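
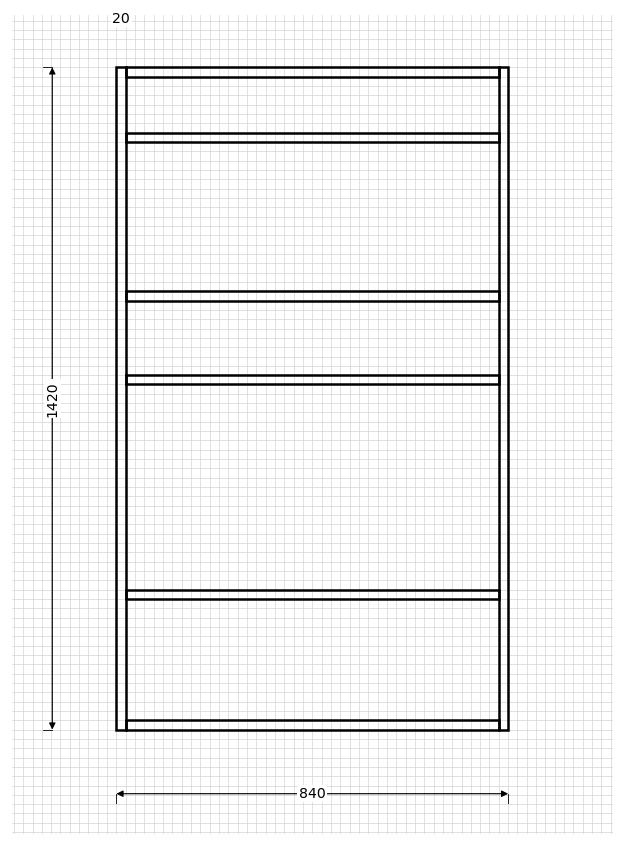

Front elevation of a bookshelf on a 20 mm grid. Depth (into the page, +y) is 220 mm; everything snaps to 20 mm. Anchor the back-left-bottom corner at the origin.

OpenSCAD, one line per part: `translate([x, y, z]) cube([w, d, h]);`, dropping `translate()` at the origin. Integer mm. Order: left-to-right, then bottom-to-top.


cube([20, 220, 1420]);
translate([20, 0, 0]) cube([800, 220, 20]);
translate([20, 0, 280]) cube([800, 220, 20]);
translate([20, 0, 740]) cube([800, 220, 20]);
translate([20, 0, 920]) cube([800, 220, 20]);
translate([20, 0, 1260]) cube([800, 220, 20]);
translate([20, 0, 1400]) cube([800, 220, 20]);
translate([820, 0, 0]) cube([20, 220, 1420]);


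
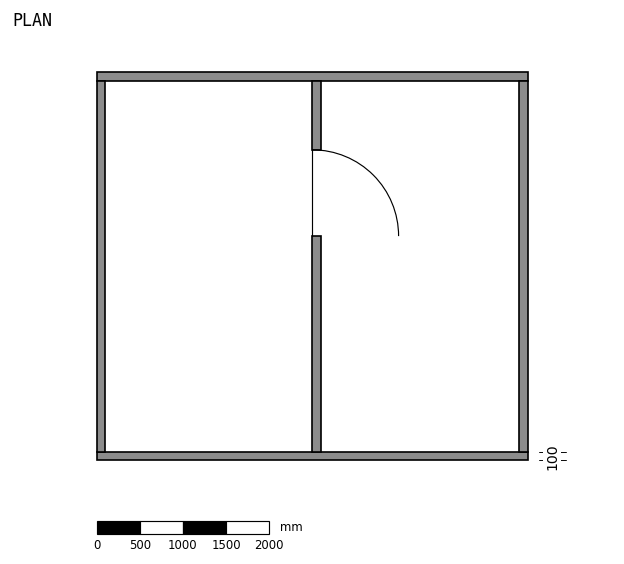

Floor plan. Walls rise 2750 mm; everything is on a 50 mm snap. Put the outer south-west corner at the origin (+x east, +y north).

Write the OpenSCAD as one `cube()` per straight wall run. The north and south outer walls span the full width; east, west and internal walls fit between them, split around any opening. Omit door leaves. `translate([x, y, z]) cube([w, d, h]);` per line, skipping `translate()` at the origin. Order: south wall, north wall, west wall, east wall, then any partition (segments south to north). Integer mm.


cube([5000, 100, 2750]);
translate([0, 4400, 0]) cube([5000, 100, 2750]);
translate([0, 100, 0]) cube([100, 4300, 2750]);
translate([4900, 100, 0]) cube([100, 4300, 2750]);
translate([2500, 100, 0]) cube([100, 2500, 2750]);
translate([2500, 3600, 0]) cube([100, 800, 2750]);


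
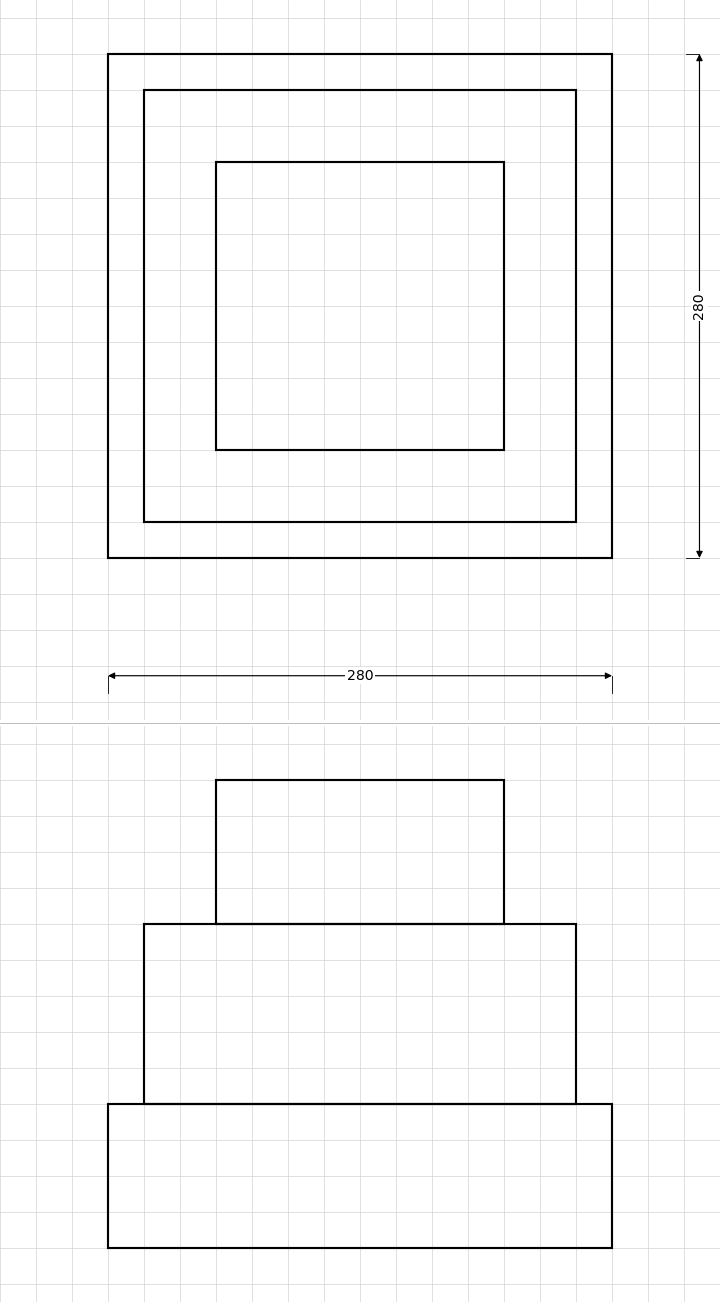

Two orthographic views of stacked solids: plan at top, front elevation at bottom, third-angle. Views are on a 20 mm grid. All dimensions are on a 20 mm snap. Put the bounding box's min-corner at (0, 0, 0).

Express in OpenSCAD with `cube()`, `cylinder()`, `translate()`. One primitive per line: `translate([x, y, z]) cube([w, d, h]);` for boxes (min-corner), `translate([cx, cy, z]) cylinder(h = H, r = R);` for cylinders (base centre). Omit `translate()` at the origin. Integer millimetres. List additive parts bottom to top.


cube([280, 280, 80]);
translate([20, 20, 80]) cube([240, 240, 100]);
translate([60, 60, 180]) cube([160, 160, 80]);


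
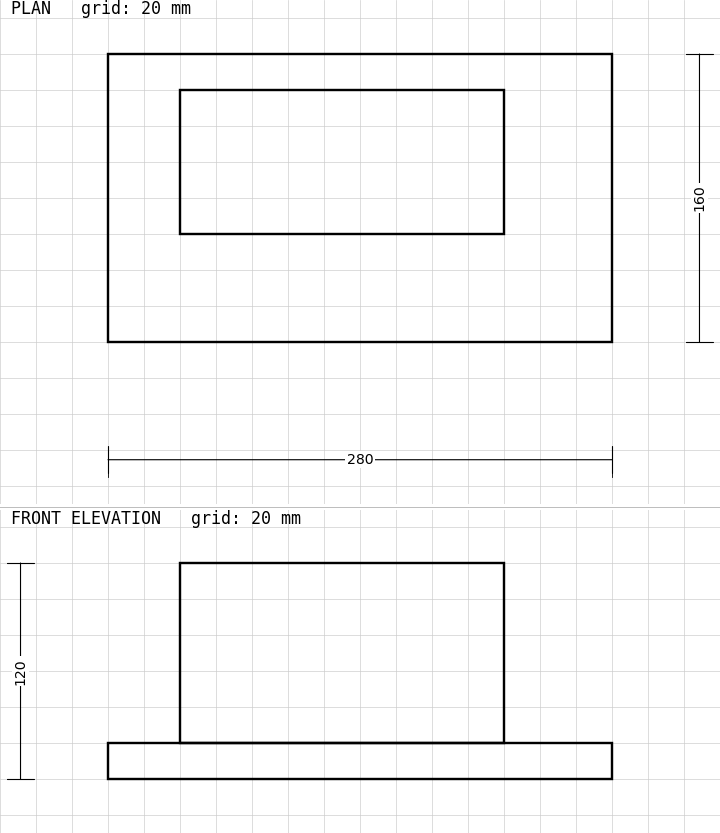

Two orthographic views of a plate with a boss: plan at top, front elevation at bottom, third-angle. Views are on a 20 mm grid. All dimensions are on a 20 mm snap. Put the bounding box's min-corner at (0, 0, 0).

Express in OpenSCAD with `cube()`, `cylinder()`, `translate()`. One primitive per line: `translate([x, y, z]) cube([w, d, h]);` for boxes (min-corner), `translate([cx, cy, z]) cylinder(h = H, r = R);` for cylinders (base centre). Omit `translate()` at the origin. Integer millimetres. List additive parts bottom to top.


cube([280, 160, 20]);
translate([40, 60, 20]) cube([180, 80, 100]);


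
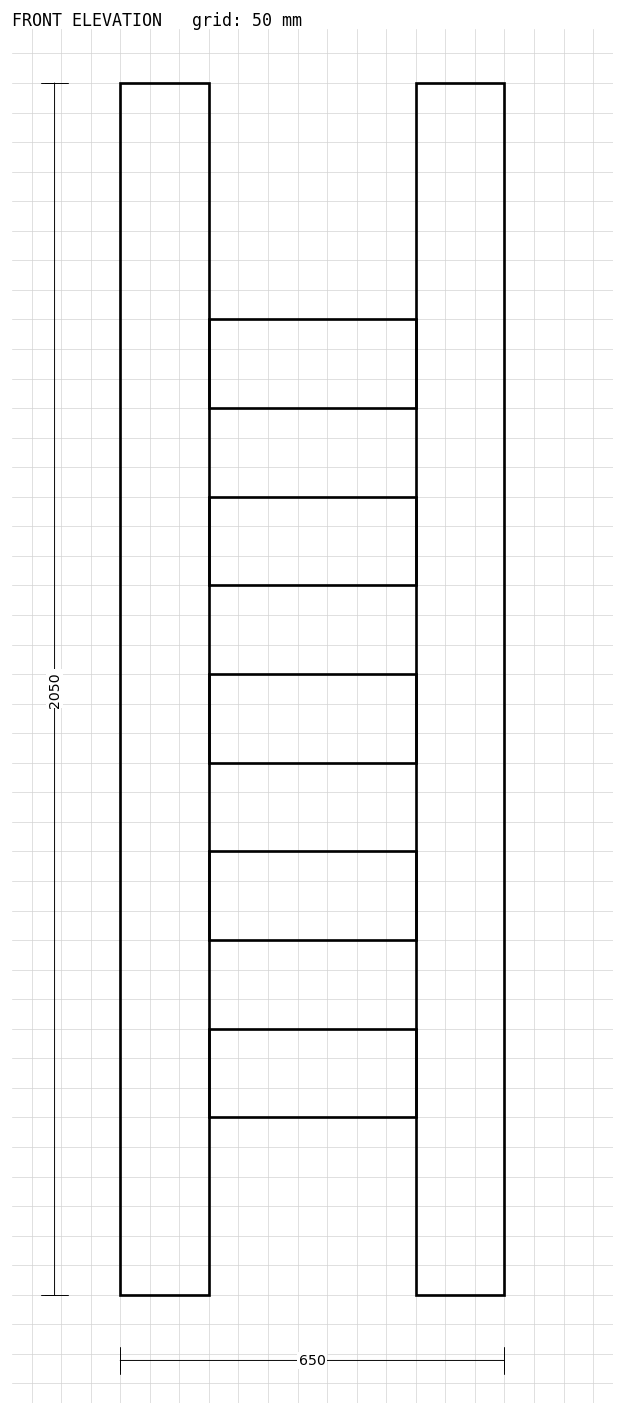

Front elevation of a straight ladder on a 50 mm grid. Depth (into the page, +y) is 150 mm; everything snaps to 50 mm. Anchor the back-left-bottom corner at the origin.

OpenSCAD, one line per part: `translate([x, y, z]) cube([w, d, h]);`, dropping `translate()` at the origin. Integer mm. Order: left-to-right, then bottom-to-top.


cube([150, 150, 2050]);
translate([150, 0, 300]) cube([350, 150, 150]);
translate([150, 0, 600]) cube([350, 150, 150]);
translate([150, 0, 900]) cube([350, 150, 150]);
translate([150, 0, 1200]) cube([350, 150, 150]);
translate([150, 0, 1500]) cube([350, 150, 150]);
translate([500, 0, 0]) cube([150, 150, 2050]);


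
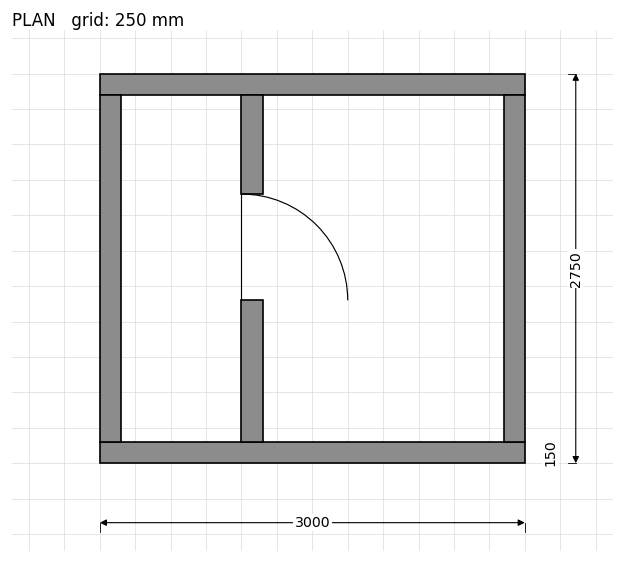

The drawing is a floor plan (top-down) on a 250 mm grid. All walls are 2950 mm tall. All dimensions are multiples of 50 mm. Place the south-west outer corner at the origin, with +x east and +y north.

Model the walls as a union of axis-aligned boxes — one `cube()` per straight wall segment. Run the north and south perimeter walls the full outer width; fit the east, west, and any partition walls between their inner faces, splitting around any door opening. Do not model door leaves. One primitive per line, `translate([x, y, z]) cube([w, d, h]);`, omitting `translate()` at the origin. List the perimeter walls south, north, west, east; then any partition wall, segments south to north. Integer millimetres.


cube([3000, 150, 2950]);
translate([0, 2600, 0]) cube([3000, 150, 2950]);
translate([0, 150, 0]) cube([150, 2450, 2950]);
translate([2850, 150, 0]) cube([150, 2450, 2950]);
translate([1000, 150, 0]) cube([150, 1000, 2950]);
translate([1000, 1900, 0]) cube([150, 700, 2950]);


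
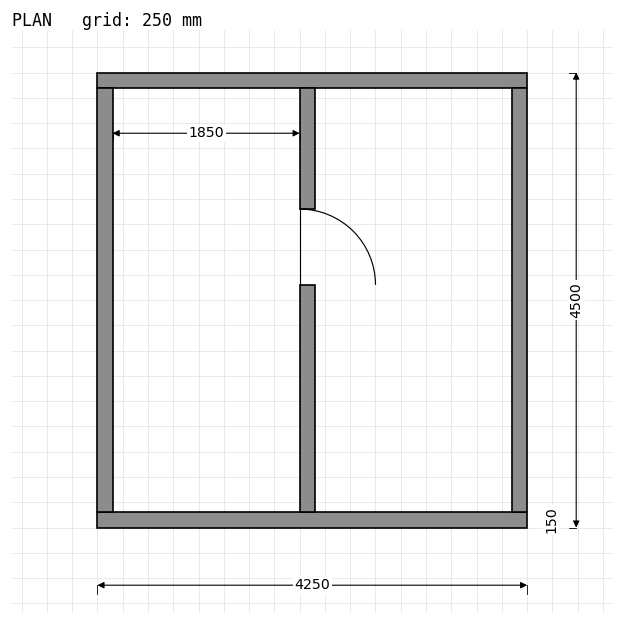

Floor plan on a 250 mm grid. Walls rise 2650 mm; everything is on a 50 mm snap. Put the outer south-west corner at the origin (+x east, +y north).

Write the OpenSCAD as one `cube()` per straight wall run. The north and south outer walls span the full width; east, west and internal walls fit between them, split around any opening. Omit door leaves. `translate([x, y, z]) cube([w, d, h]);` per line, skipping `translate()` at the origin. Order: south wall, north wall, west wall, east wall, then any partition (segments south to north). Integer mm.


cube([4250, 150, 2650]);
translate([0, 4350, 0]) cube([4250, 150, 2650]);
translate([0, 150, 0]) cube([150, 4200, 2650]);
translate([4100, 150, 0]) cube([150, 4200, 2650]);
translate([2000, 150, 0]) cube([150, 2250, 2650]);
translate([2000, 3150, 0]) cube([150, 1200, 2650]);


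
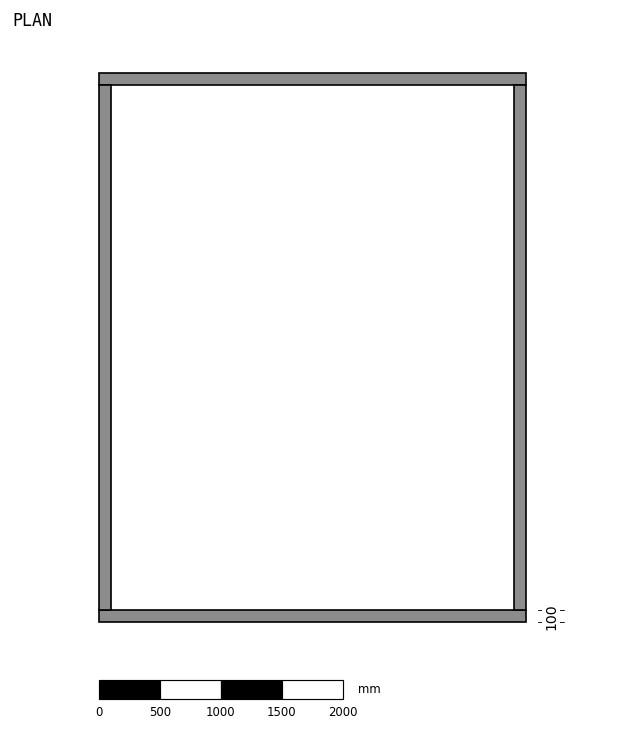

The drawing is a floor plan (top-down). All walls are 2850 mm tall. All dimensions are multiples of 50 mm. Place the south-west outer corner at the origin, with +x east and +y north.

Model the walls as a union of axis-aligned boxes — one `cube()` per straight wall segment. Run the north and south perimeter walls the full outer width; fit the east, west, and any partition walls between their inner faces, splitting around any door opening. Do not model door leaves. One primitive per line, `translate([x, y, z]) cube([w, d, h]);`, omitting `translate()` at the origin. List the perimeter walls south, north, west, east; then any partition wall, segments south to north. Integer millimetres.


cube([3500, 100, 2850]);
translate([0, 4400, 0]) cube([3500, 100, 2850]);
translate([0, 100, 0]) cube([100, 4300, 2850]);
translate([3400, 100, 0]) cube([100, 4300, 2850]);


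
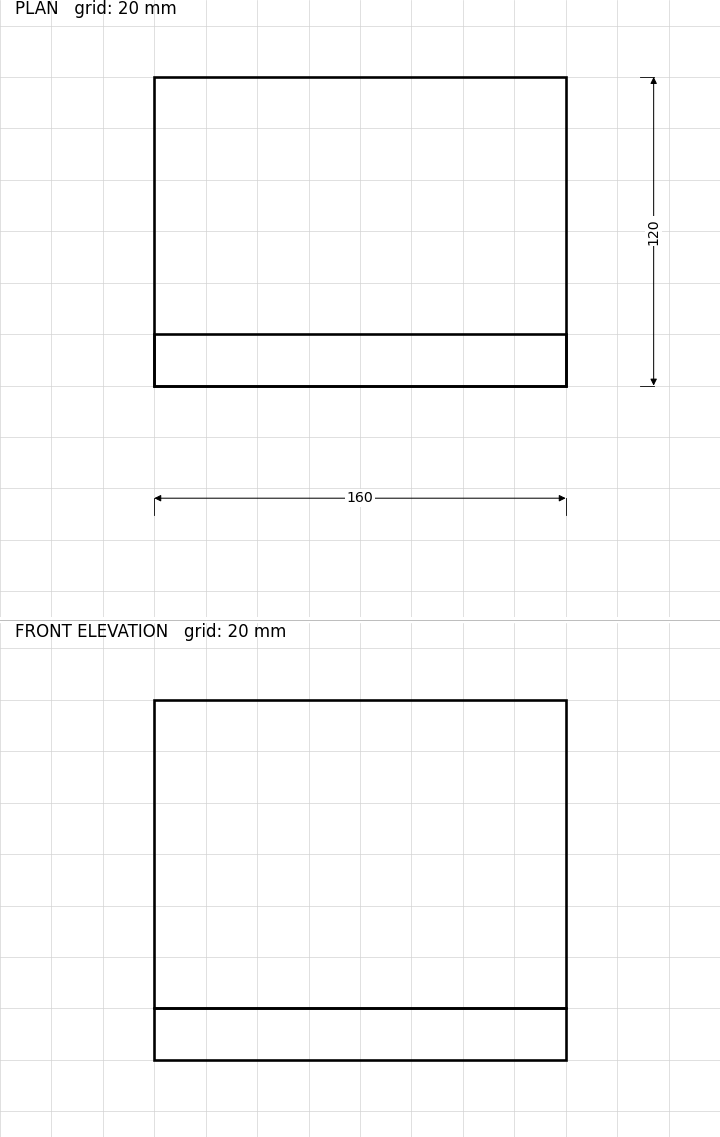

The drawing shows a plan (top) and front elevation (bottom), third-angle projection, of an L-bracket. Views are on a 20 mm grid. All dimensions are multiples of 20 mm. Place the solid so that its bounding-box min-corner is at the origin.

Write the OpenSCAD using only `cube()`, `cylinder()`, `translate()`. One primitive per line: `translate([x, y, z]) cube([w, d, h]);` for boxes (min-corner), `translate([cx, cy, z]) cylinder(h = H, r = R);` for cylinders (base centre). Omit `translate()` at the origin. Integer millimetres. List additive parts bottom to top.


cube([160, 120, 20]);
translate([0, 0, 20]) cube([160, 20, 120]);


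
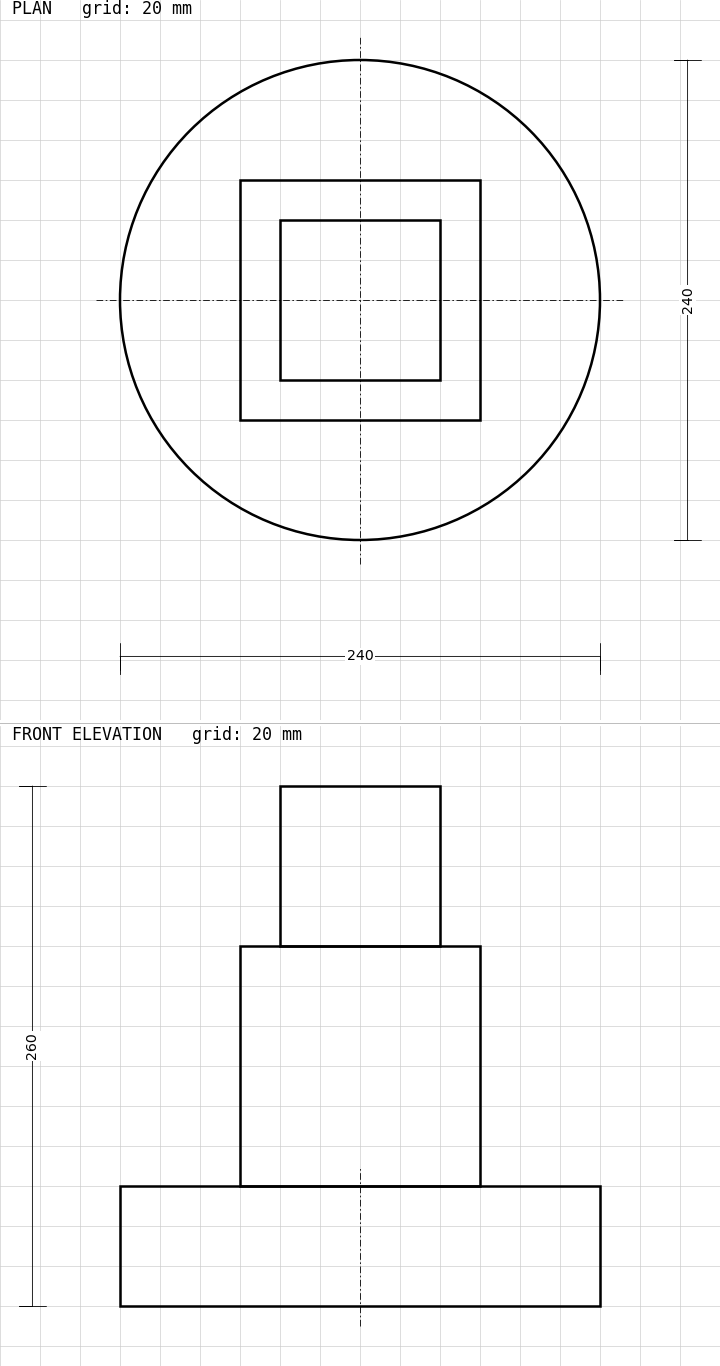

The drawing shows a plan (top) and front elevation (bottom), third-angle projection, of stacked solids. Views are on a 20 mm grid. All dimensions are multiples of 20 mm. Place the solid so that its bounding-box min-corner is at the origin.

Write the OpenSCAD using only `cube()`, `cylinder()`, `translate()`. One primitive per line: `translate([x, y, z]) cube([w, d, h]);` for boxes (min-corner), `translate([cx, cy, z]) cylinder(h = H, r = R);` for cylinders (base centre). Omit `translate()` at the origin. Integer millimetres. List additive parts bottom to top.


translate([120, 120, 0]) cylinder(h = 60, r = 120);
translate([60, 60, 60]) cube([120, 120, 120]);
translate([80, 80, 180]) cube([80, 80, 80]);


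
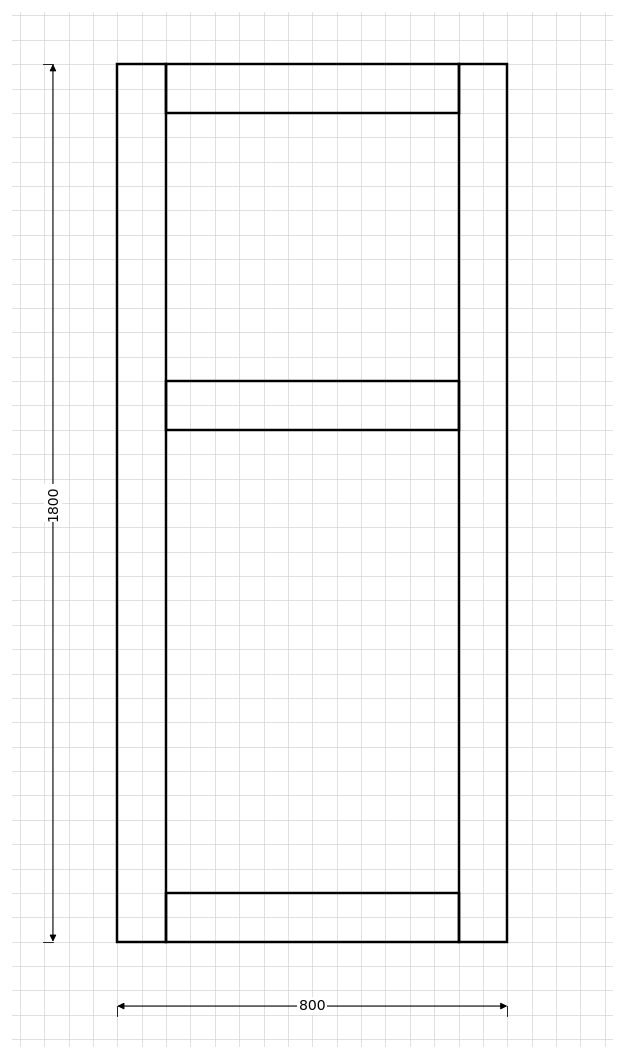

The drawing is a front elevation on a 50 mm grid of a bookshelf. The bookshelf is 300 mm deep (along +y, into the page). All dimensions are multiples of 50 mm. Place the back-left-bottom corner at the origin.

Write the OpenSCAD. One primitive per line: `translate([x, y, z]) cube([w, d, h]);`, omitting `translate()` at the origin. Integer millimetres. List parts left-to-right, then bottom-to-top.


cube([100, 300, 1800]);
translate([100, 0, 0]) cube([600, 300, 100]);
translate([100, 0, 1050]) cube([600, 300, 100]);
translate([100, 0, 1700]) cube([600, 300, 100]);
translate([700, 0, 0]) cube([100, 300, 1800]);


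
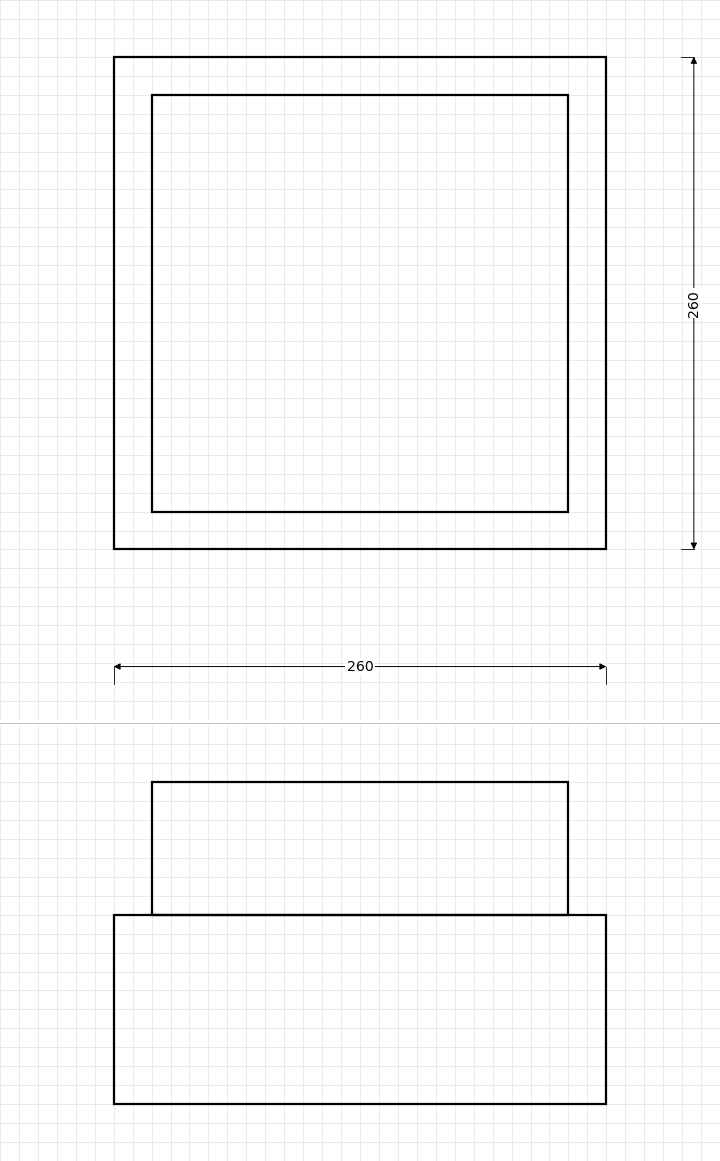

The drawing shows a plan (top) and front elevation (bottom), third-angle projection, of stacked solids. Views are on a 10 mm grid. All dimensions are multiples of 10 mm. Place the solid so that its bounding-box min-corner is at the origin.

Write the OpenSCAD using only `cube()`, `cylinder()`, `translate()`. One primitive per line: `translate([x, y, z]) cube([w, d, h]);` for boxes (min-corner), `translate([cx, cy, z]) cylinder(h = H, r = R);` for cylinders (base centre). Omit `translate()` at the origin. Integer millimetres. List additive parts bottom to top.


cube([260, 260, 100]);
translate([20, 20, 100]) cube([220, 220, 70]);


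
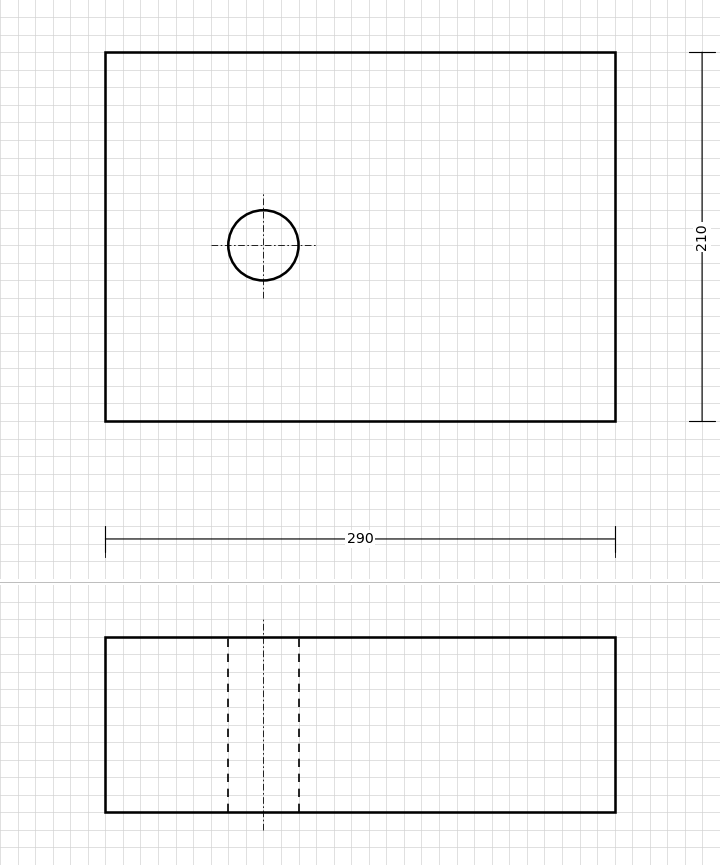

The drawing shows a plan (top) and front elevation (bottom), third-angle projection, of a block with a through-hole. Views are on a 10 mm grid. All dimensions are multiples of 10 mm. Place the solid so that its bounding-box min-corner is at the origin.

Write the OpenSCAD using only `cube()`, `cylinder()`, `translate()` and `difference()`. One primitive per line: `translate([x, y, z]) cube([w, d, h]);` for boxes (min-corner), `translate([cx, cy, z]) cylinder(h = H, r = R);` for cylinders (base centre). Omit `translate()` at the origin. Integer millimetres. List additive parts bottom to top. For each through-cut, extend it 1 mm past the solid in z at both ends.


difference() {
  cube([290, 210, 100]);
  translate([90, 100, -1]) cylinder(h = 102, r = 20);
}


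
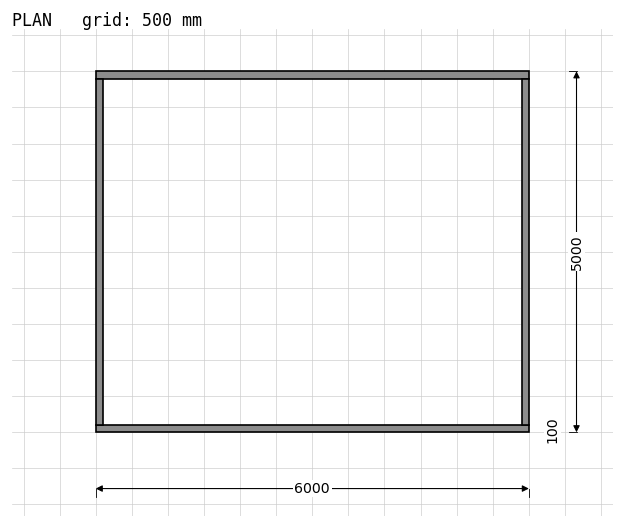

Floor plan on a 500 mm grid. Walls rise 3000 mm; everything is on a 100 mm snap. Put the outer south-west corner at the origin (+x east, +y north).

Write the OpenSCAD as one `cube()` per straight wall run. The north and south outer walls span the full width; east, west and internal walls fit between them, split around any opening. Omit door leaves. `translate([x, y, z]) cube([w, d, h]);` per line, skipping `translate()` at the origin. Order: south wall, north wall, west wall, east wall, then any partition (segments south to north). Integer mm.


cube([6000, 100, 3000]);
translate([0, 4900, 0]) cube([6000, 100, 3000]);
translate([0, 100, 0]) cube([100, 4800, 3000]);
translate([5900, 100, 0]) cube([100, 4800, 3000]);


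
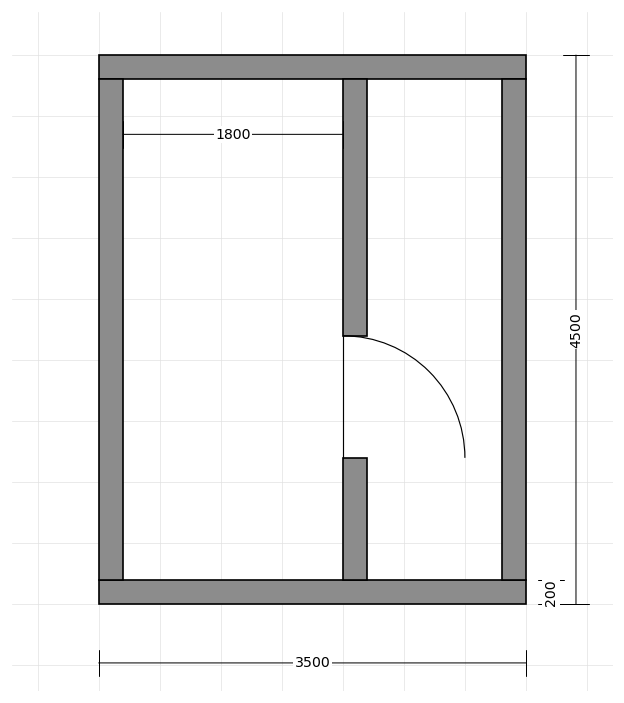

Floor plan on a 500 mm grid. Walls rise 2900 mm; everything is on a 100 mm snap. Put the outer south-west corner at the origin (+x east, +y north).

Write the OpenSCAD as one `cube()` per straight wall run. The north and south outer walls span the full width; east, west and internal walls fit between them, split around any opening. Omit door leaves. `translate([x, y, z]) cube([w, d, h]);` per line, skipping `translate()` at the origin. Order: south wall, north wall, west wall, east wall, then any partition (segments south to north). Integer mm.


cube([3500, 200, 2900]);
translate([0, 4300, 0]) cube([3500, 200, 2900]);
translate([0, 200, 0]) cube([200, 4100, 2900]);
translate([3300, 200, 0]) cube([200, 4100, 2900]);
translate([2000, 200, 0]) cube([200, 1000, 2900]);
translate([2000, 2200, 0]) cube([200, 2100, 2900]);


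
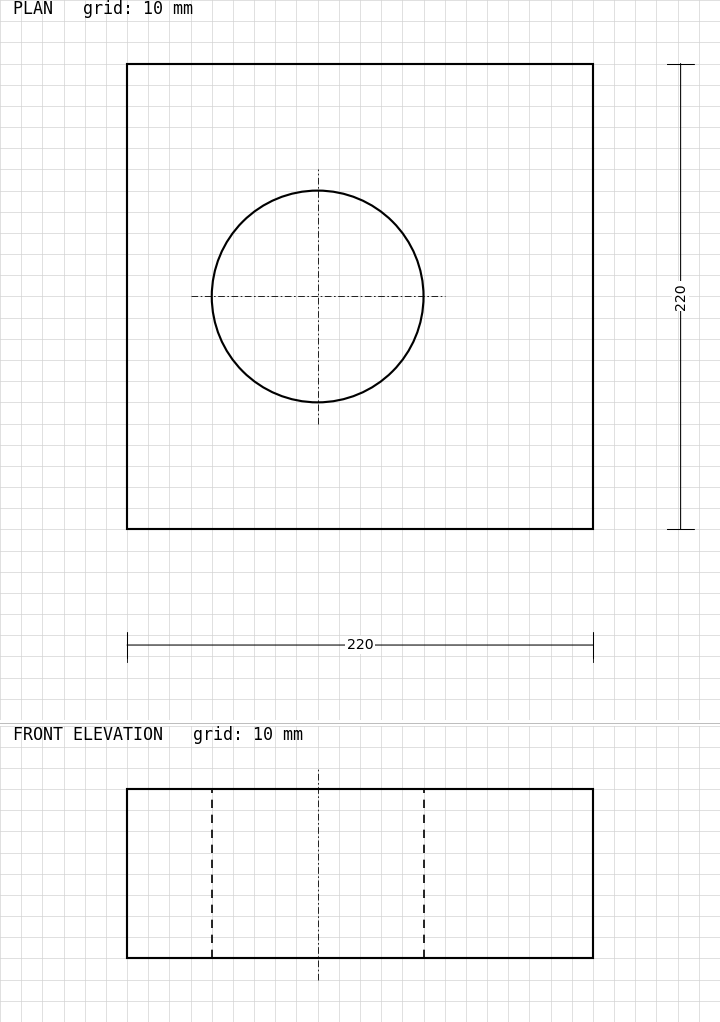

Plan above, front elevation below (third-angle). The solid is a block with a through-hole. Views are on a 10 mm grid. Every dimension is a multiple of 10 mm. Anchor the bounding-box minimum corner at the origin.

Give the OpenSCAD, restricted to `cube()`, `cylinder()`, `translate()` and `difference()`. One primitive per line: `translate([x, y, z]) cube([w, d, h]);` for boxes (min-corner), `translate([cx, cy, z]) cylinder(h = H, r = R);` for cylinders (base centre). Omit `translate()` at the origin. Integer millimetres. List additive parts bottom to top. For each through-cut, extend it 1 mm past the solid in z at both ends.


difference() {
  cube([220, 220, 80]);
  translate([90, 110, -1]) cylinder(h = 82, r = 50);
}


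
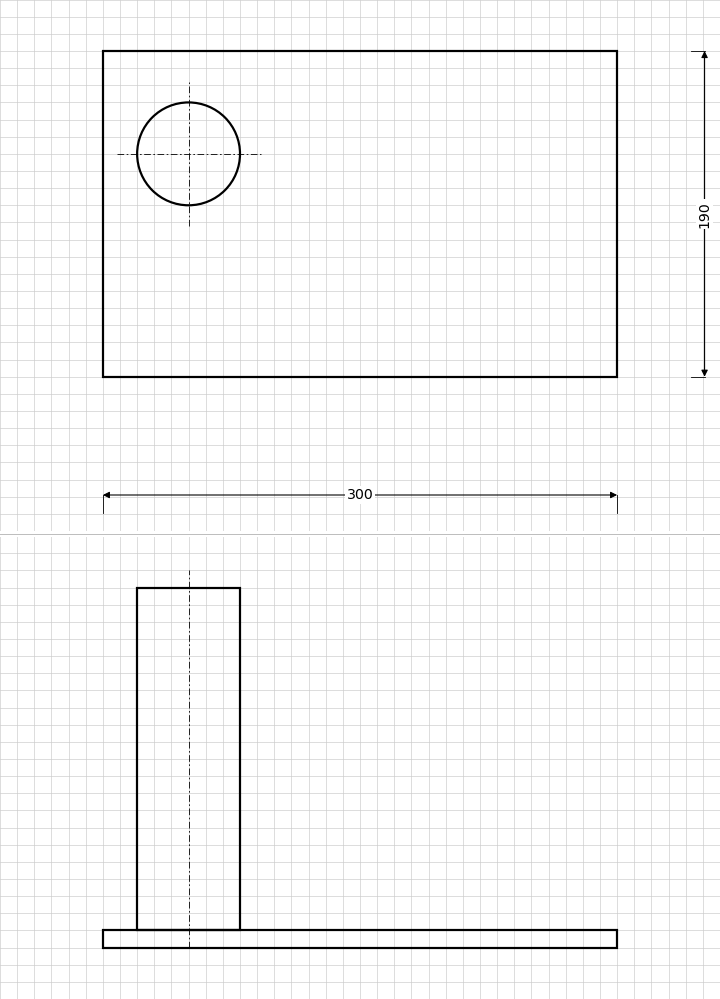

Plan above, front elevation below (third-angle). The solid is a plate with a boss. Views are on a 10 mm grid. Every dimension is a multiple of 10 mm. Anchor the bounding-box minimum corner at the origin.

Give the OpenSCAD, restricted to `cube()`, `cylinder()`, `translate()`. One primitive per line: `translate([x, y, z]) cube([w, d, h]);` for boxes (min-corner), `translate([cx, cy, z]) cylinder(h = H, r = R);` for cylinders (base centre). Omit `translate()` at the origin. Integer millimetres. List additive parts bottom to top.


cube([300, 190, 10]);
translate([50, 130, 10]) cylinder(h = 200, r = 30);


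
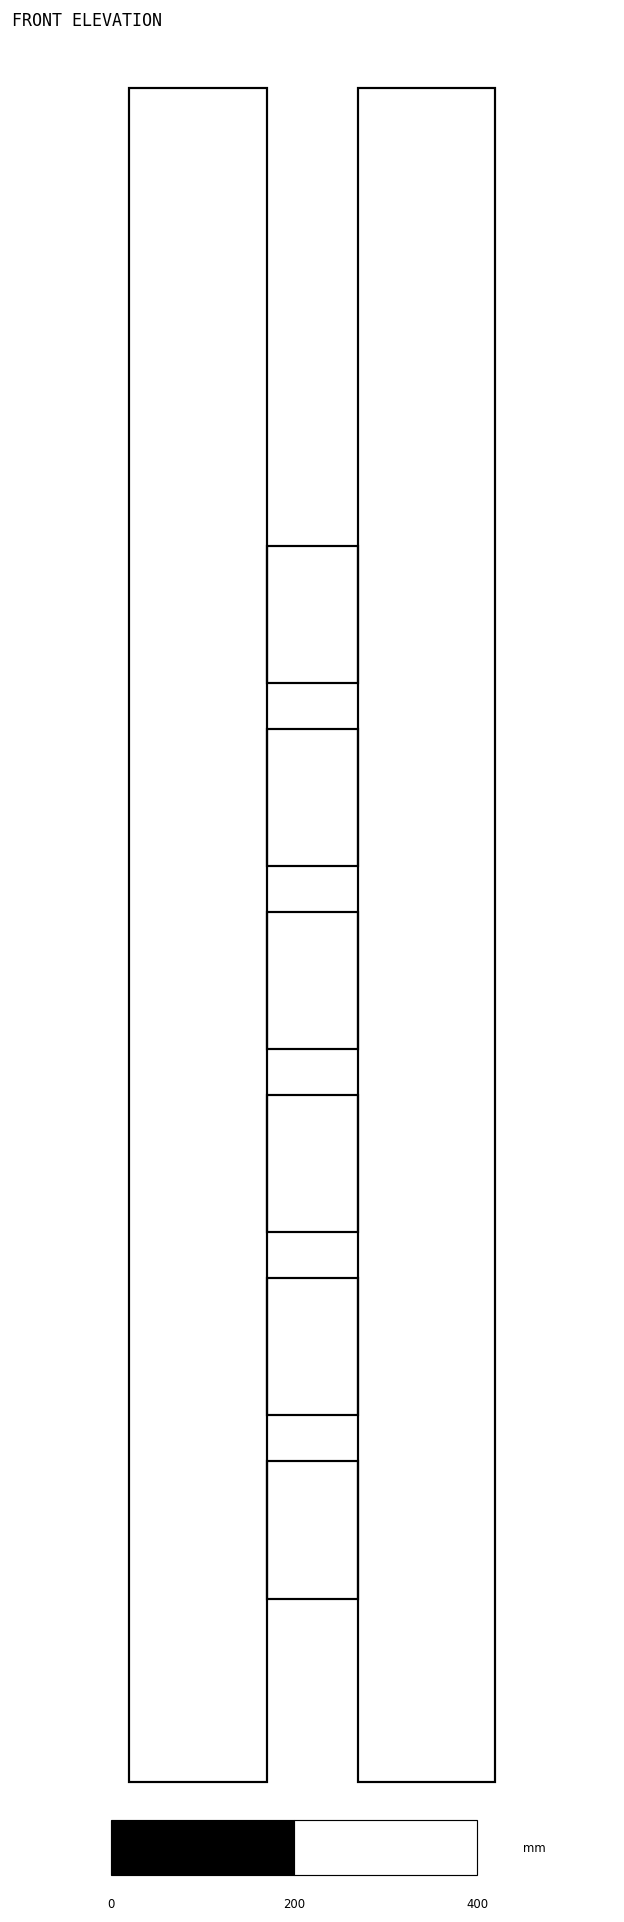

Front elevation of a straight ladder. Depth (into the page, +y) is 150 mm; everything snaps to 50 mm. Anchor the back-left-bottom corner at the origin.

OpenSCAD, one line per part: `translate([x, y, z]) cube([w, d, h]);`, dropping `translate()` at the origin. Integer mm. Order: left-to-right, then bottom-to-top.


cube([150, 150, 1850]);
translate([150, 0, 200]) cube([100, 150, 150]);
translate([150, 0, 400]) cube([100, 150, 150]);
translate([150, 0, 600]) cube([100, 150, 150]);
translate([150, 0, 800]) cube([100, 150, 150]);
translate([150, 0, 1000]) cube([100, 150, 150]);
translate([150, 0, 1200]) cube([100, 150, 150]);
translate([250, 0, 0]) cube([150, 150, 1850]);


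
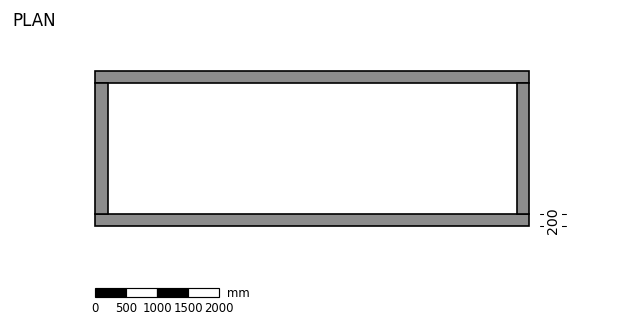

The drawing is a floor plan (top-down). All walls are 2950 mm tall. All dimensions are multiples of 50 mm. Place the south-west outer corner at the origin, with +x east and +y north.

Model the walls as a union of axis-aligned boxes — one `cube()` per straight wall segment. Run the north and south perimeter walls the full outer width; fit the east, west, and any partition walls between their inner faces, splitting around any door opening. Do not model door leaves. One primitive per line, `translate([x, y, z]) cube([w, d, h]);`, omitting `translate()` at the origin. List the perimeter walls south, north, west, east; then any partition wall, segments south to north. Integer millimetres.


cube([7000, 200, 2950]);
translate([0, 2300, 0]) cube([7000, 200, 2950]);
translate([0, 200, 0]) cube([200, 2100, 2950]);
translate([6800, 200, 0]) cube([200, 2100, 2950]);


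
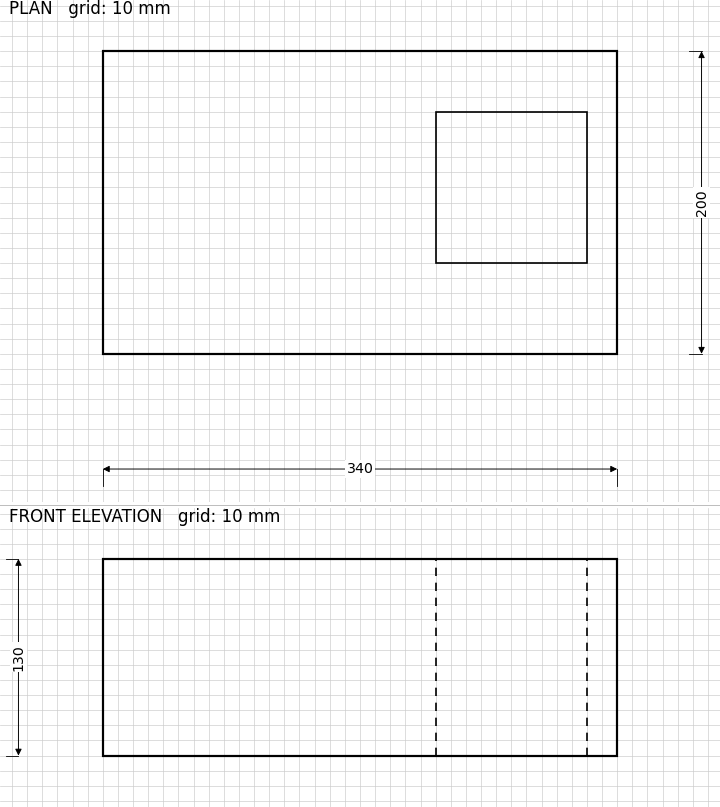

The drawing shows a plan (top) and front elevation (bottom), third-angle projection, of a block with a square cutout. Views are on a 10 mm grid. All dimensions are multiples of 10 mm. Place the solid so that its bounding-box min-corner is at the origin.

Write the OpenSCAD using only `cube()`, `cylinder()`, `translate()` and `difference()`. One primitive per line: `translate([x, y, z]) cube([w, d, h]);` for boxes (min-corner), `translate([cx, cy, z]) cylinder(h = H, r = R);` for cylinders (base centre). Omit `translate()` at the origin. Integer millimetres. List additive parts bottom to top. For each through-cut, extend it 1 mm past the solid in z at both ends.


difference() {
  cube([340, 200, 130]);
  translate([220, 60, -1]) cube([100, 100, 132]);
}


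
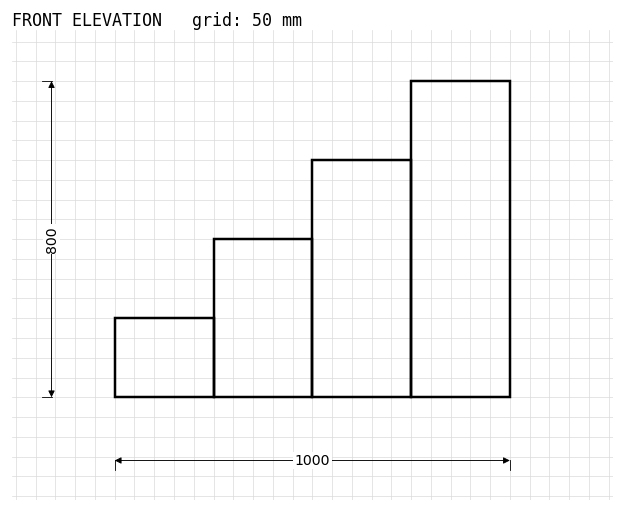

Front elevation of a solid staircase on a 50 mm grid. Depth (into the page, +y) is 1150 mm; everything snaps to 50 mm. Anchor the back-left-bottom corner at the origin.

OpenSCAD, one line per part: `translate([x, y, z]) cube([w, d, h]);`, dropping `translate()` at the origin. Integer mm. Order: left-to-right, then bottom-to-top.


cube([250, 1150, 200]);
translate([250, 0, 0]) cube([250, 1150, 400]);
translate([500, 0, 0]) cube([250, 1150, 600]);
translate([750, 0, 0]) cube([250, 1150, 800]);


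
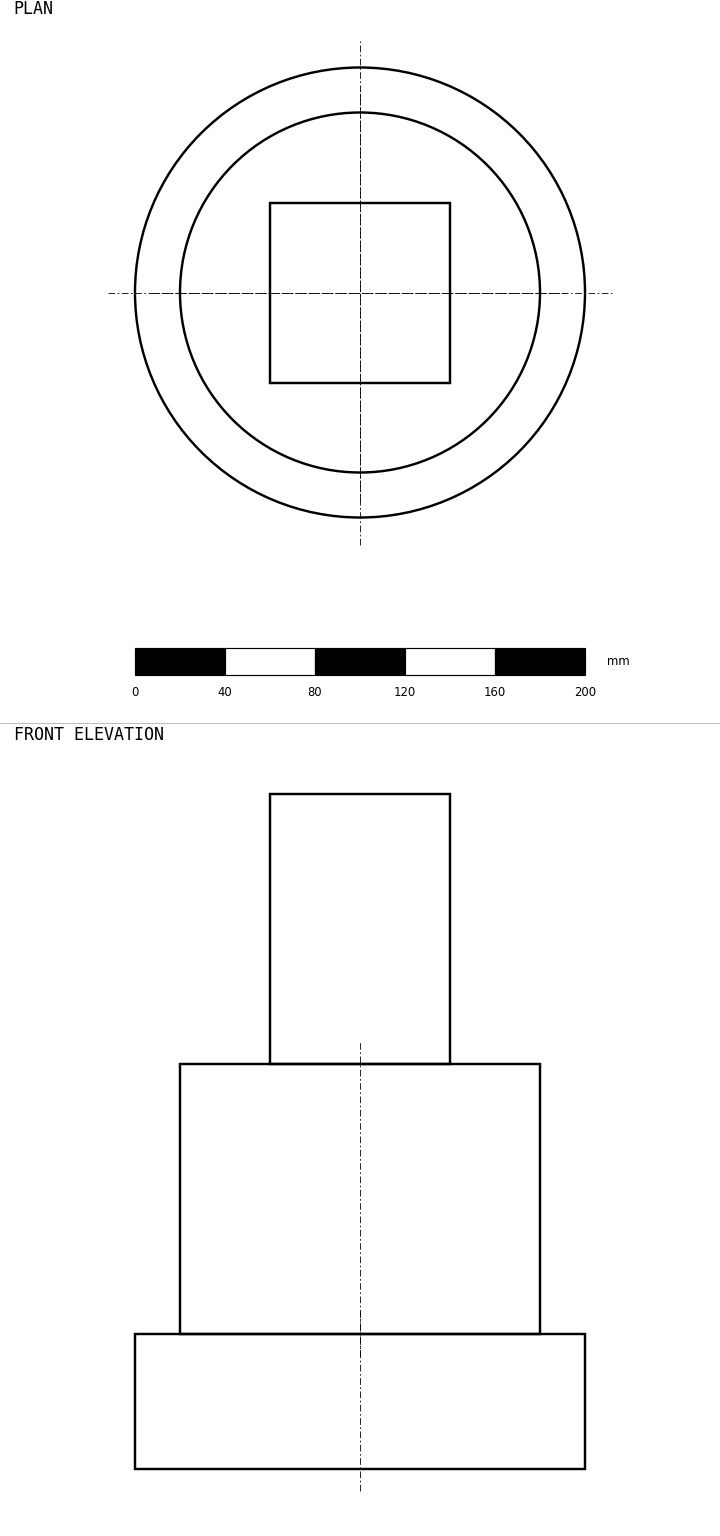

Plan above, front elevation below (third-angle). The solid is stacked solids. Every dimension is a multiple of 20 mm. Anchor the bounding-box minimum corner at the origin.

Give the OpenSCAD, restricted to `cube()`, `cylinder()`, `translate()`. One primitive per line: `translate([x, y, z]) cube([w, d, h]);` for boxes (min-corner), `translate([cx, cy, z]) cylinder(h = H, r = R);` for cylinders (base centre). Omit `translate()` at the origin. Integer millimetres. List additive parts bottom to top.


translate([100, 100, 0]) cylinder(h = 60, r = 100);
translate([100, 100, 60]) cylinder(h = 120, r = 80);
translate([60, 60, 180]) cube([80, 80, 120]);


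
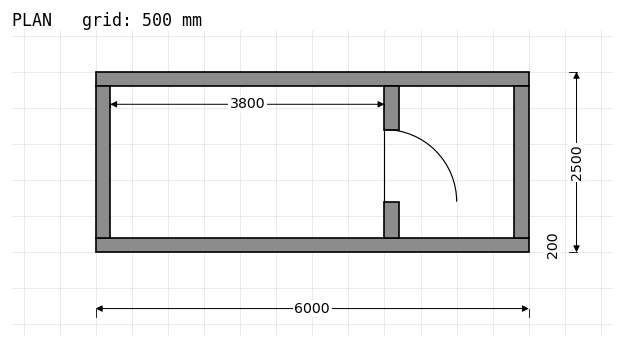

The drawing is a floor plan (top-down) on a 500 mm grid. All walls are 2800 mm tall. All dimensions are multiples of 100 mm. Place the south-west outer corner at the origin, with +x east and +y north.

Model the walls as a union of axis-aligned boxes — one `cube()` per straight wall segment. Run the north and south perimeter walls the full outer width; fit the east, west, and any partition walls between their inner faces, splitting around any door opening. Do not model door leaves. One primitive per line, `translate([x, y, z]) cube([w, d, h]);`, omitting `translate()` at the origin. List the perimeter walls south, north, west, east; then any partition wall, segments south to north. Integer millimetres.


cube([6000, 200, 2800]);
translate([0, 2300, 0]) cube([6000, 200, 2800]);
translate([0, 200, 0]) cube([200, 2100, 2800]);
translate([5800, 200, 0]) cube([200, 2100, 2800]);
translate([4000, 200, 0]) cube([200, 500, 2800]);
translate([4000, 1700, 0]) cube([200, 600, 2800]);


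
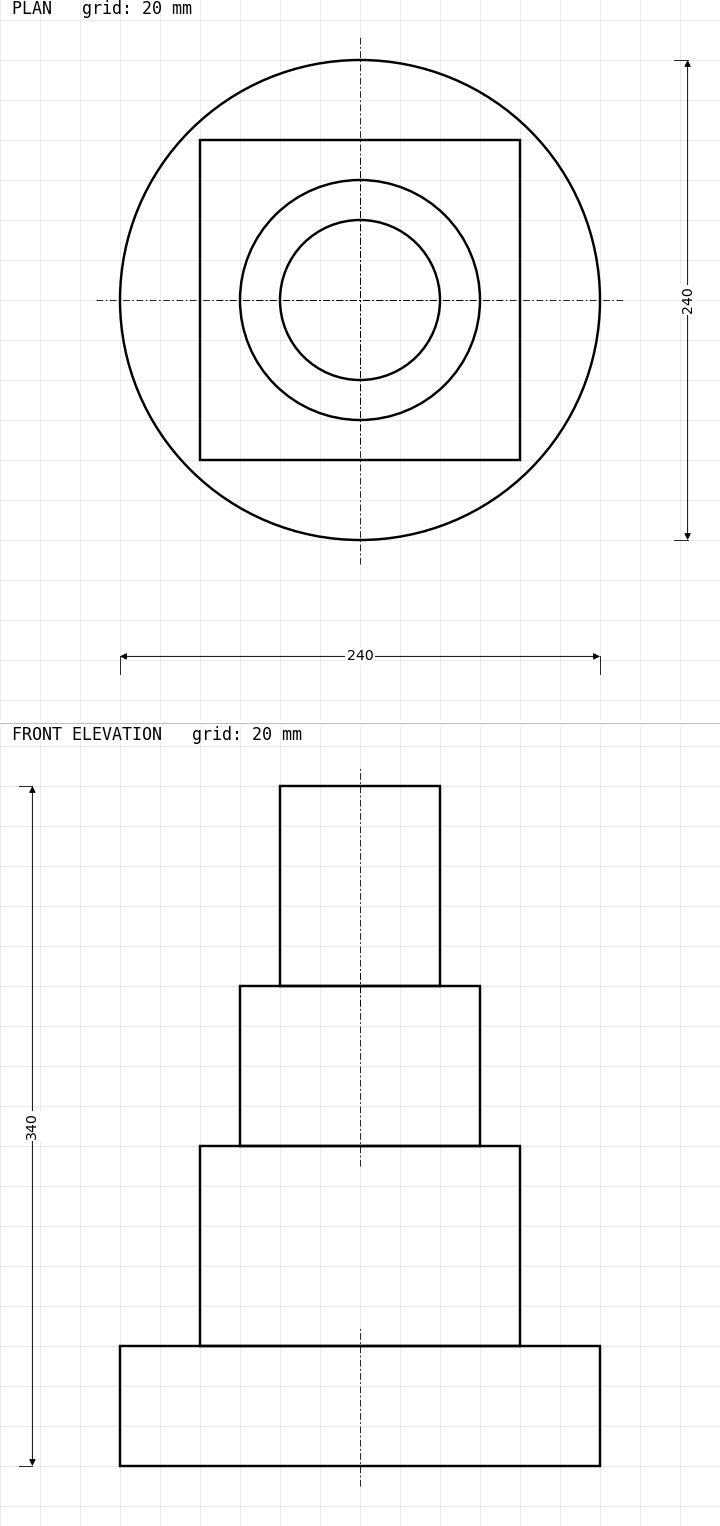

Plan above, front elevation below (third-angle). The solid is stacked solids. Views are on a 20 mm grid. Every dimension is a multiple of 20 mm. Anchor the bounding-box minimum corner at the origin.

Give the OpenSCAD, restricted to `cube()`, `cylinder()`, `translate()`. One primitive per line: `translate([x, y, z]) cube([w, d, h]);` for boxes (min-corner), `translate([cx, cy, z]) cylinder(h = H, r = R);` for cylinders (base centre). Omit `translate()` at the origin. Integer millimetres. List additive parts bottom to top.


translate([120, 120, 0]) cylinder(h = 60, r = 120);
translate([40, 40, 60]) cube([160, 160, 100]);
translate([120, 120, 160]) cylinder(h = 80, r = 60);
translate([120, 120, 240]) cylinder(h = 100, r = 40);


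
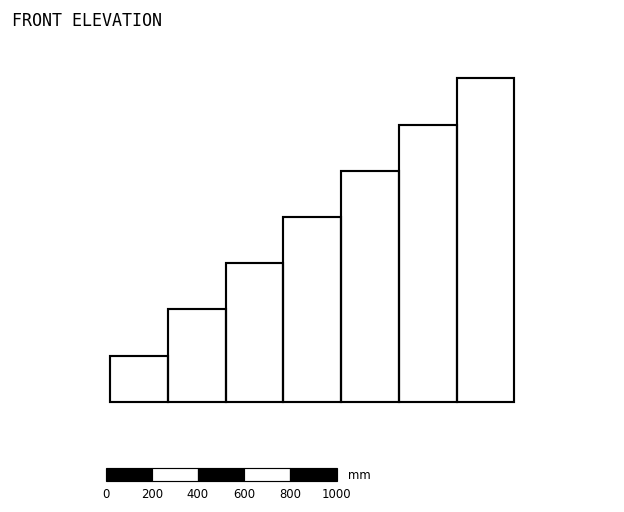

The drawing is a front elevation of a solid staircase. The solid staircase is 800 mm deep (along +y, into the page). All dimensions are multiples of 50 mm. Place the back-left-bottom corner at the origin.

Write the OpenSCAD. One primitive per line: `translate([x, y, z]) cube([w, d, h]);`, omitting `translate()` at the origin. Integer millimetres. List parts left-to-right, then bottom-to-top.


cube([250, 800, 200]);
translate([250, 0, 0]) cube([250, 800, 400]);
translate([500, 0, 0]) cube([250, 800, 600]);
translate([750, 0, 0]) cube([250, 800, 800]);
translate([1000, 0, 0]) cube([250, 800, 1000]);
translate([1250, 0, 0]) cube([250, 800, 1200]);
translate([1500, 0, 0]) cube([250, 800, 1400]);


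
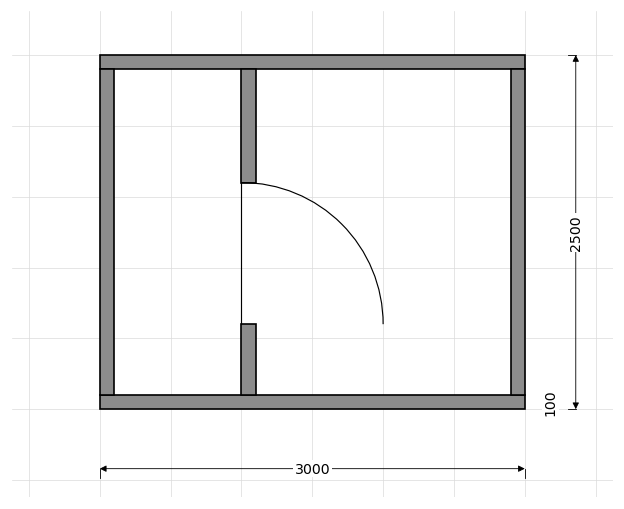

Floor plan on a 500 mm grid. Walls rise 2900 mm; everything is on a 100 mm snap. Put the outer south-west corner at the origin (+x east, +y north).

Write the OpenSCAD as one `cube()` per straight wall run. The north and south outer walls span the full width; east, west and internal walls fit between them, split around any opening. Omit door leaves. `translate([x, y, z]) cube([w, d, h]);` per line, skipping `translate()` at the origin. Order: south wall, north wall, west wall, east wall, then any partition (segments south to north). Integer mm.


cube([3000, 100, 2900]);
translate([0, 2400, 0]) cube([3000, 100, 2900]);
translate([0, 100, 0]) cube([100, 2300, 2900]);
translate([2900, 100, 0]) cube([100, 2300, 2900]);
translate([1000, 100, 0]) cube([100, 500, 2900]);
translate([1000, 1600, 0]) cube([100, 800, 2900]);


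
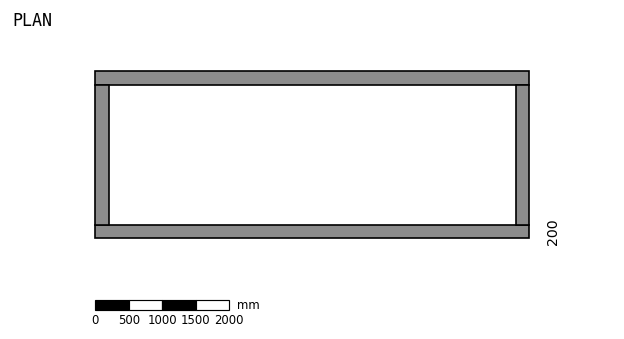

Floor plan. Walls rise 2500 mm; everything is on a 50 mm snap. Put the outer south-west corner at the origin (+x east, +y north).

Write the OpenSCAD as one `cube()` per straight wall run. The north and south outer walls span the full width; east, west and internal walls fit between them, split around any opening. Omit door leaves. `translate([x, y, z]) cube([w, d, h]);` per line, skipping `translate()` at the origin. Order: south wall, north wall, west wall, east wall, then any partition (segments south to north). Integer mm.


cube([6500, 200, 2500]);
translate([0, 2300, 0]) cube([6500, 200, 2500]);
translate([0, 200, 0]) cube([200, 2100, 2500]);
translate([6300, 200, 0]) cube([200, 2100, 2500]);


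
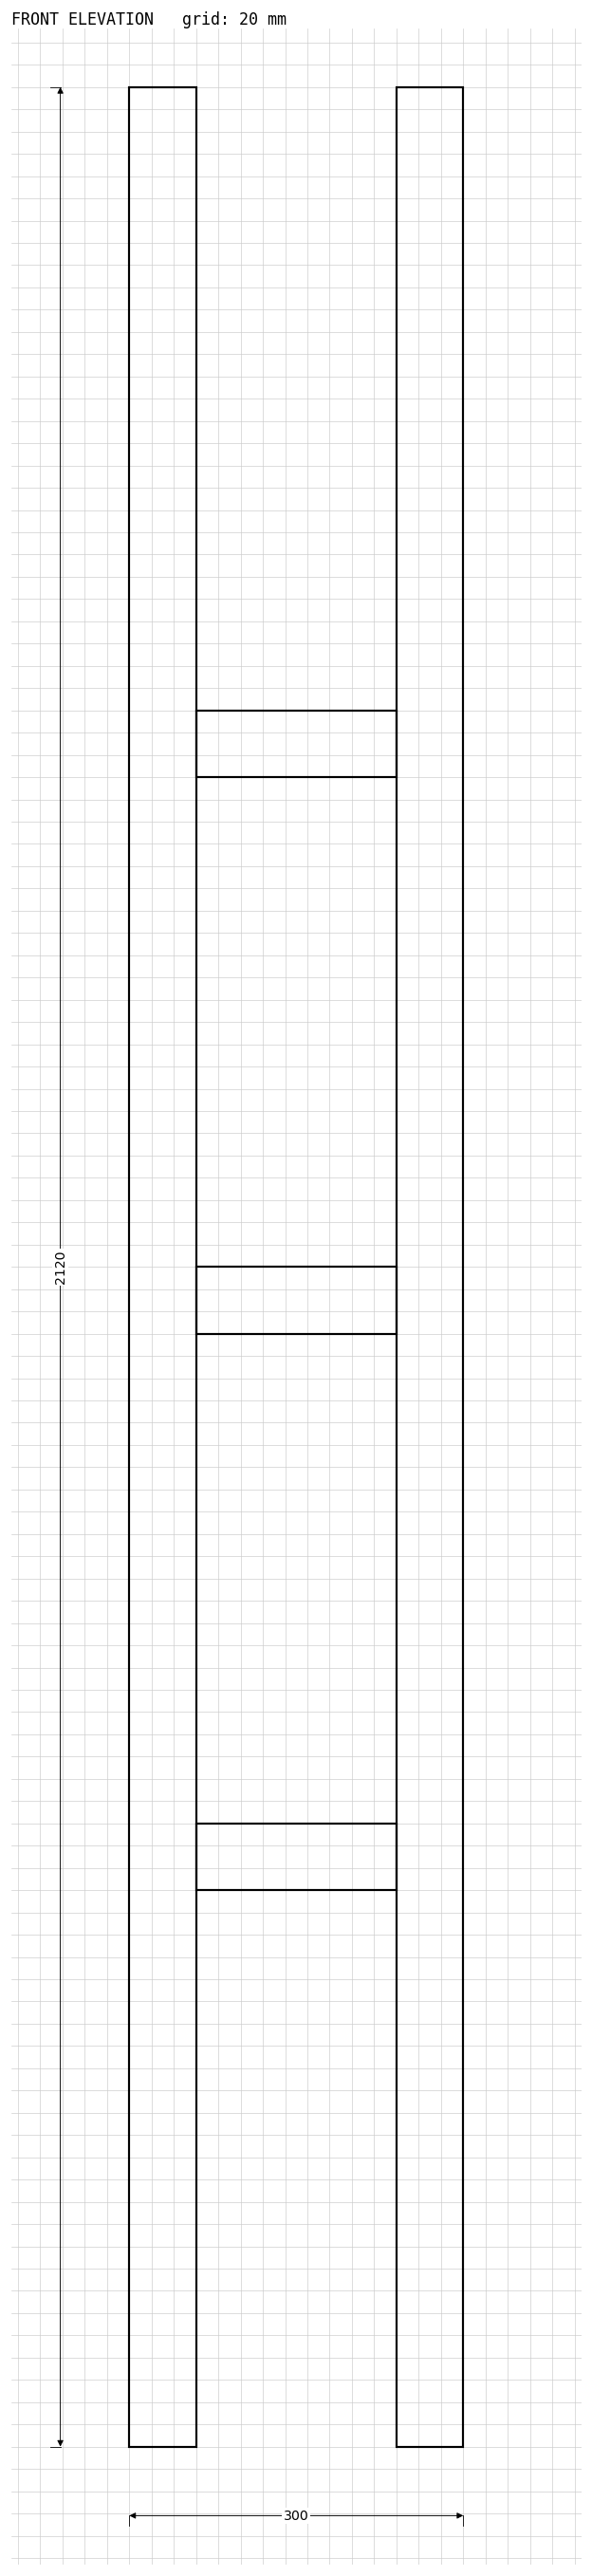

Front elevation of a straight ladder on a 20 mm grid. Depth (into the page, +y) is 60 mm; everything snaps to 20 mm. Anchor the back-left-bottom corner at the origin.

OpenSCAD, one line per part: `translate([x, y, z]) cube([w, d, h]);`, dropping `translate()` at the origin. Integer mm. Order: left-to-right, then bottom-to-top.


cube([60, 60, 2120]);
translate([60, 0, 500]) cube([180, 60, 60]);
translate([60, 0, 1000]) cube([180, 60, 60]);
translate([60, 0, 1500]) cube([180, 60, 60]);
translate([240, 0, 0]) cube([60, 60, 2120]);


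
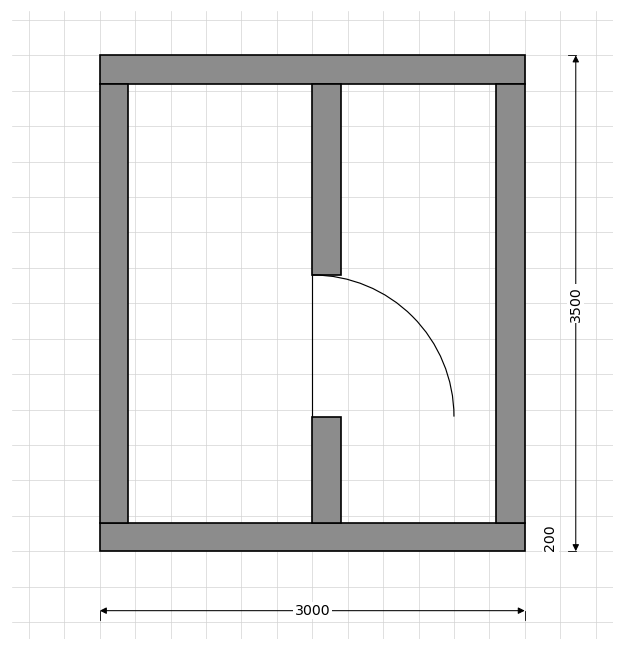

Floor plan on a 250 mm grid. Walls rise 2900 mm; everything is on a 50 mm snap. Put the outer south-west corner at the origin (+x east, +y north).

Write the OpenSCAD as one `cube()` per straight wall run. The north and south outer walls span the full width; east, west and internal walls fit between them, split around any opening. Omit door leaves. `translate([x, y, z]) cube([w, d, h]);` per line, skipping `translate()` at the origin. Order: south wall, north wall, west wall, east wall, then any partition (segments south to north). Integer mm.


cube([3000, 200, 2900]);
translate([0, 3300, 0]) cube([3000, 200, 2900]);
translate([0, 200, 0]) cube([200, 3100, 2900]);
translate([2800, 200, 0]) cube([200, 3100, 2900]);
translate([1500, 200, 0]) cube([200, 750, 2900]);
translate([1500, 1950, 0]) cube([200, 1350, 2900]);


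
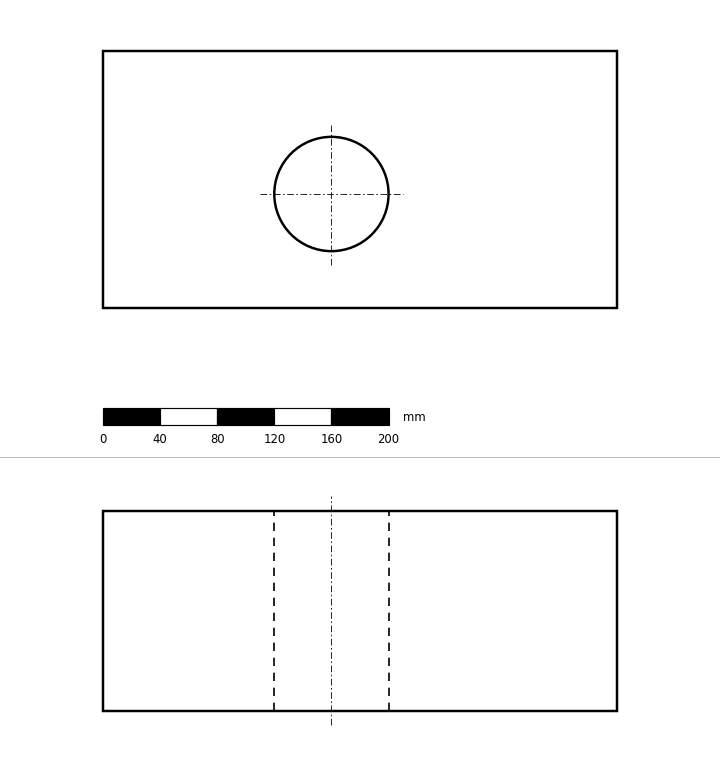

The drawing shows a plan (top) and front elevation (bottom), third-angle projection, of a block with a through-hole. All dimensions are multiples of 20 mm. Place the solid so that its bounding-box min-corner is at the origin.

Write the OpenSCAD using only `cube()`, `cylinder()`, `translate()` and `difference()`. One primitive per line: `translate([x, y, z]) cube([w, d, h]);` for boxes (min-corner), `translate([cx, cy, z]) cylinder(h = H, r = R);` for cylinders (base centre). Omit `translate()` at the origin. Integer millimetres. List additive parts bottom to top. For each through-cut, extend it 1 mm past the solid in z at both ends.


difference() {
  cube([360, 180, 140]);
  translate([160, 80, -1]) cylinder(h = 142, r = 40);
}


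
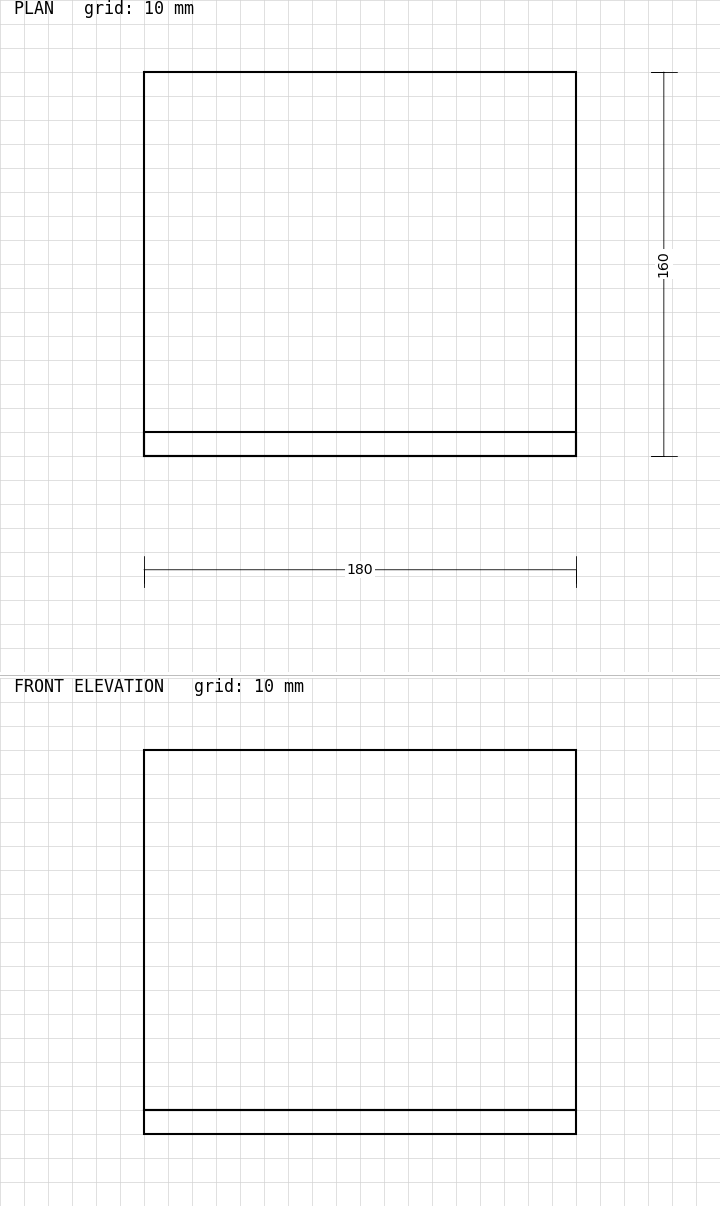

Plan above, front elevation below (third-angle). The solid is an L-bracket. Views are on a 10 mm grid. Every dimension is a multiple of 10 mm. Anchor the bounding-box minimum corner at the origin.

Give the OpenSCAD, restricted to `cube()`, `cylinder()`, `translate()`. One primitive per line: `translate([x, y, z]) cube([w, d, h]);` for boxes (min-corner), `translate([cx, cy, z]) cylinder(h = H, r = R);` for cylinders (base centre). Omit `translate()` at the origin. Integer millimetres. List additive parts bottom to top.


cube([180, 160, 10]);
translate([0, 0, 10]) cube([180, 10, 150]);


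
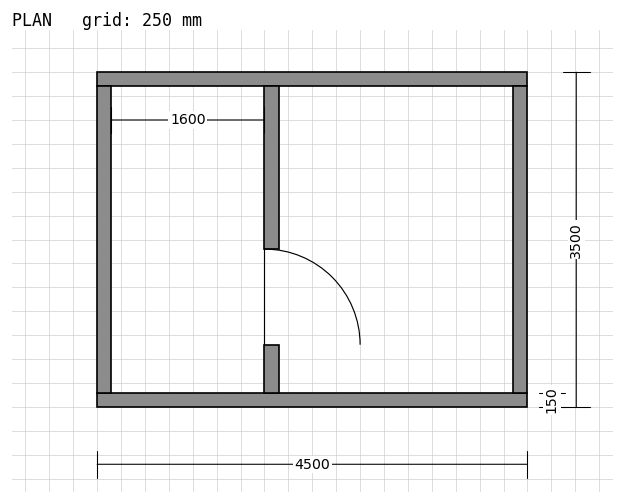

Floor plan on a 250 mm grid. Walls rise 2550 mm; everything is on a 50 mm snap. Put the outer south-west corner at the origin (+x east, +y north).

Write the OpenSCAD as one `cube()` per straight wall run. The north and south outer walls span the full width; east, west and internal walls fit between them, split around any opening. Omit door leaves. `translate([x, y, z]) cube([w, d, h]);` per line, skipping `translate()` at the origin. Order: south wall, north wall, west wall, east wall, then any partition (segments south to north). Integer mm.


cube([4500, 150, 2550]);
translate([0, 3350, 0]) cube([4500, 150, 2550]);
translate([0, 150, 0]) cube([150, 3200, 2550]);
translate([4350, 150, 0]) cube([150, 3200, 2550]);
translate([1750, 150, 0]) cube([150, 500, 2550]);
translate([1750, 1650, 0]) cube([150, 1700, 2550]);


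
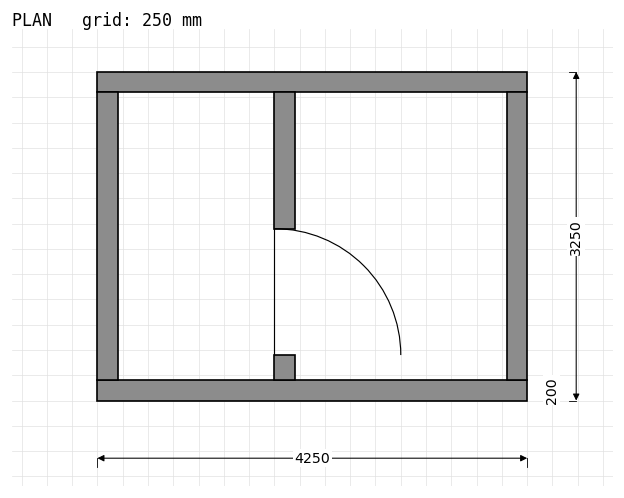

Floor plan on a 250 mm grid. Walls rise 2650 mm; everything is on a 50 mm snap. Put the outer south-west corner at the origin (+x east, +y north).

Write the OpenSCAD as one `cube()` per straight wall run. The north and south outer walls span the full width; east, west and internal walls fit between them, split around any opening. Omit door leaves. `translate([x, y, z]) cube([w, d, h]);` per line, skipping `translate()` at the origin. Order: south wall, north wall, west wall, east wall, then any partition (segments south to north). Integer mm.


cube([4250, 200, 2650]);
translate([0, 3050, 0]) cube([4250, 200, 2650]);
translate([0, 200, 0]) cube([200, 2850, 2650]);
translate([4050, 200, 0]) cube([200, 2850, 2650]);
translate([1750, 200, 0]) cube([200, 250, 2650]);
translate([1750, 1700, 0]) cube([200, 1350, 2650]);


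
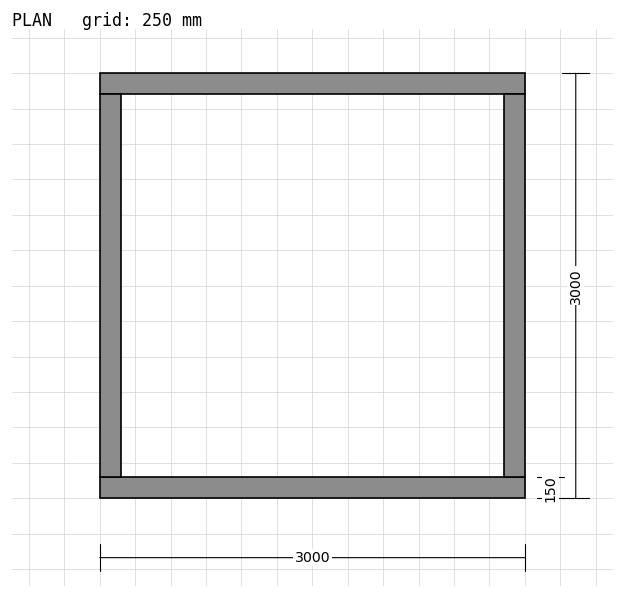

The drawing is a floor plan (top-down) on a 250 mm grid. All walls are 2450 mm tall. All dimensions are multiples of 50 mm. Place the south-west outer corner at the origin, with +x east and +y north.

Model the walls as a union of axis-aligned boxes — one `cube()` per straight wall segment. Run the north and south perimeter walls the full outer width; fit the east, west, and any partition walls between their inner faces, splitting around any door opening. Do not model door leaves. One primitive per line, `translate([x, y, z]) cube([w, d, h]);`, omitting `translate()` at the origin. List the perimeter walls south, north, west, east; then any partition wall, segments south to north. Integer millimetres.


cube([3000, 150, 2450]);
translate([0, 2850, 0]) cube([3000, 150, 2450]);
translate([0, 150, 0]) cube([150, 2700, 2450]);
translate([2850, 150, 0]) cube([150, 2700, 2450]);


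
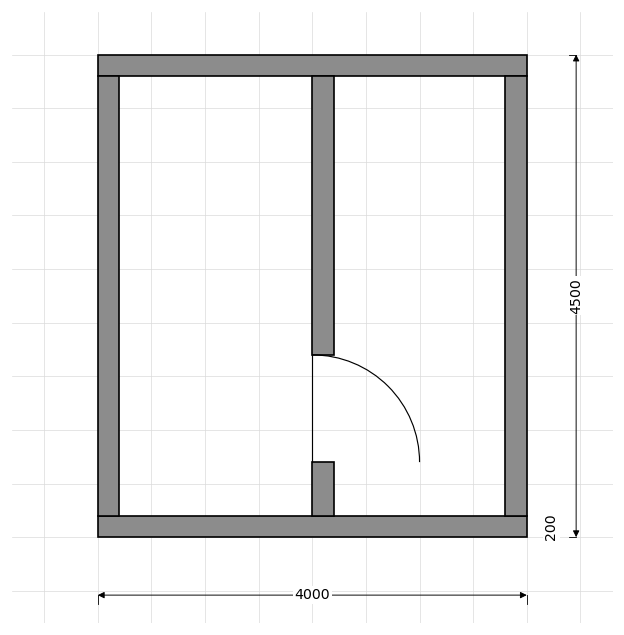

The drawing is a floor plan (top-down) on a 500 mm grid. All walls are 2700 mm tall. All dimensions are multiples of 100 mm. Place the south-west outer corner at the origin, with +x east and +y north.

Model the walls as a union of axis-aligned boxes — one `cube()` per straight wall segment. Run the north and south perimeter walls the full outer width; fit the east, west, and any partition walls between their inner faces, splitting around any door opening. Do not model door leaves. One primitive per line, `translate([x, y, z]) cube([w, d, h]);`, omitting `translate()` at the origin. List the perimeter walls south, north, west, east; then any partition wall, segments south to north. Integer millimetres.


cube([4000, 200, 2700]);
translate([0, 4300, 0]) cube([4000, 200, 2700]);
translate([0, 200, 0]) cube([200, 4100, 2700]);
translate([3800, 200, 0]) cube([200, 4100, 2700]);
translate([2000, 200, 0]) cube([200, 500, 2700]);
translate([2000, 1700, 0]) cube([200, 2600, 2700]);


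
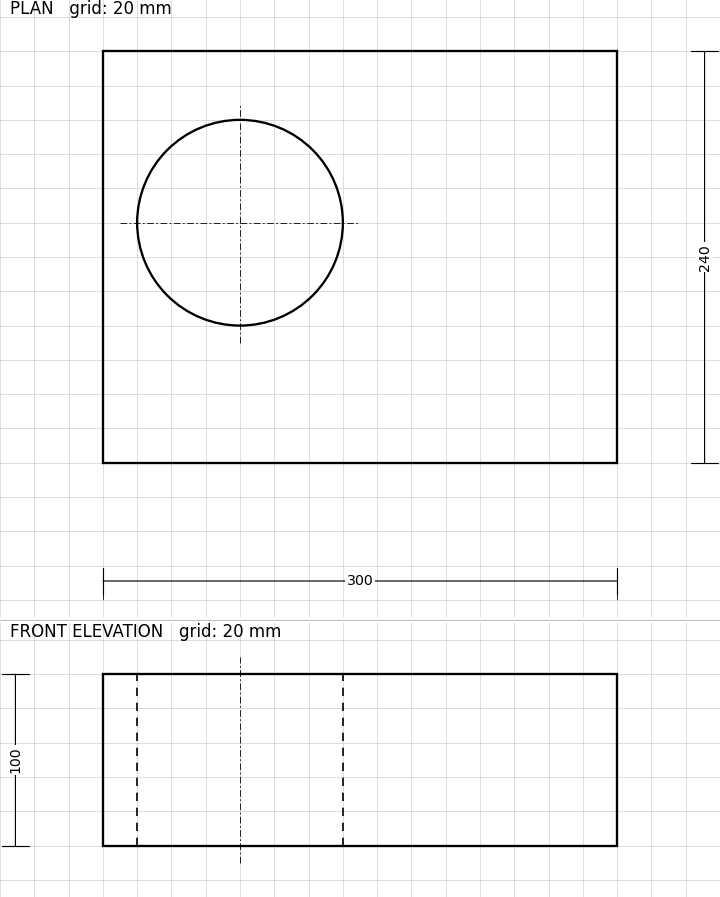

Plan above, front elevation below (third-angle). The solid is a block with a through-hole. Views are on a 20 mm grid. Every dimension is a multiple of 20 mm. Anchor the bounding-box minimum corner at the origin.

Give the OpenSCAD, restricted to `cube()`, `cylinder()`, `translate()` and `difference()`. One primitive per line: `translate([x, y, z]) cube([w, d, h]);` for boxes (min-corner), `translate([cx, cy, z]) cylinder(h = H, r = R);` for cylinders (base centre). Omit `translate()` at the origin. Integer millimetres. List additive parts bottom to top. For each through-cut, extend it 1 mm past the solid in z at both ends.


difference() {
  cube([300, 240, 100]);
  translate([80, 140, -1]) cylinder(h = 102, r = 60);
}
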